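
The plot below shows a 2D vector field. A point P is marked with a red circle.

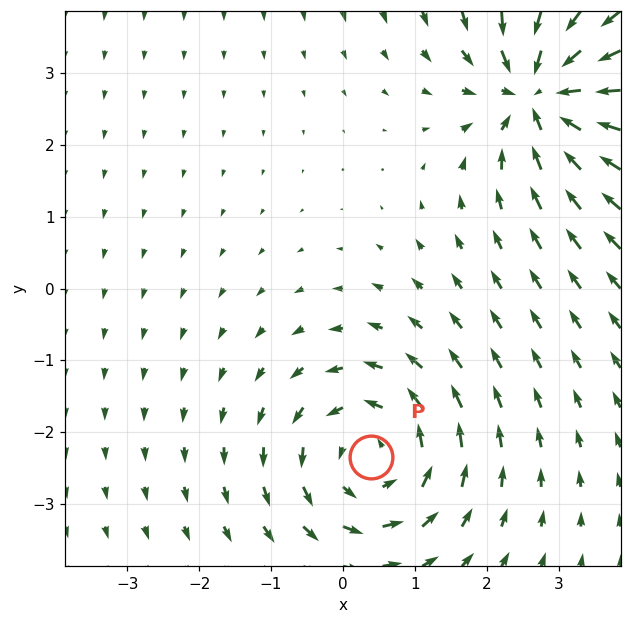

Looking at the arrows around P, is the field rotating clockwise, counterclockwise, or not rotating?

Near P at (0.4, -2.3) the arrows circulate counterclockwise. The curl (z-component) there is about +3; positive curl means counterclockwise rotation.

counterclockwise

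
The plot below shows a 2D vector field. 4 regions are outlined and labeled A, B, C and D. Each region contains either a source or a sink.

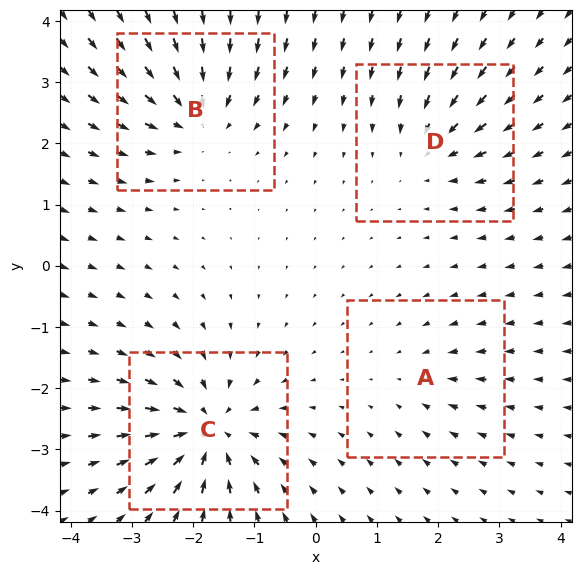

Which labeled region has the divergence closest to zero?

A

Divergence at each region's feature centre — A: about -3, B: about -6, C: about -8, D: about -4. Region A is closest to zero.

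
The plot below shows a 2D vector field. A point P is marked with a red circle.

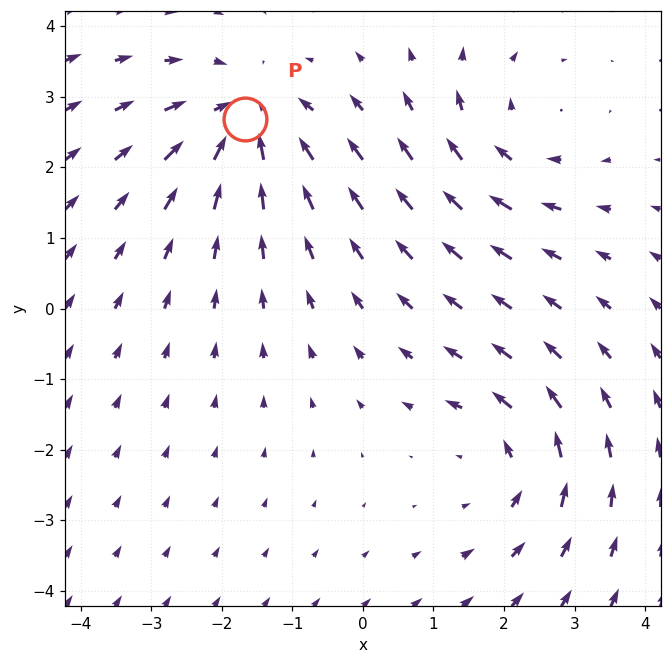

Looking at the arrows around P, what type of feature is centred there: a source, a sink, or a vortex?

At P (-1.7, 2.7) the arrows converge inward. Divergence about -5, curl ≈0 — negative divergence with near-zero curl is a sink.

sink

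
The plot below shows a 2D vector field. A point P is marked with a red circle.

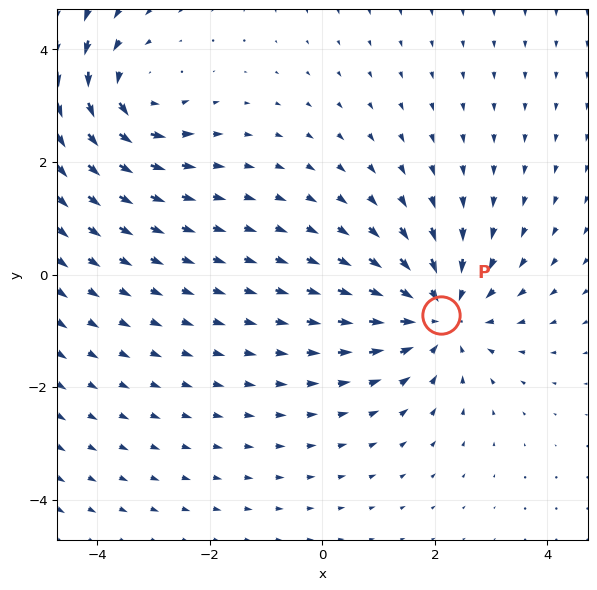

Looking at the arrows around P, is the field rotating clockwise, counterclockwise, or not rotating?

Near P at (2.1, -0.7) the arrows show no circulation. The curl there is ≈0.

not rotating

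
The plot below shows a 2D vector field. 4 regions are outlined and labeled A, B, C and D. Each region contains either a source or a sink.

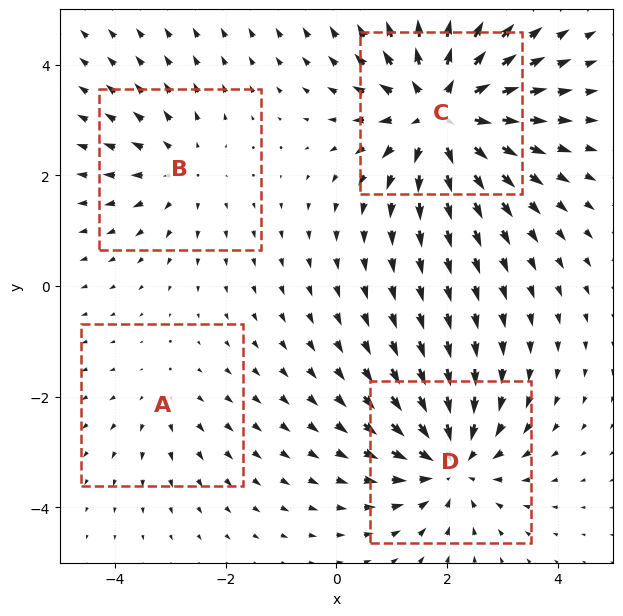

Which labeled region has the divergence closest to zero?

A

Divergence at each region's feature centre — A: about +2, B: about +3, C: about +7, D: about -5. Region A is closest to zero.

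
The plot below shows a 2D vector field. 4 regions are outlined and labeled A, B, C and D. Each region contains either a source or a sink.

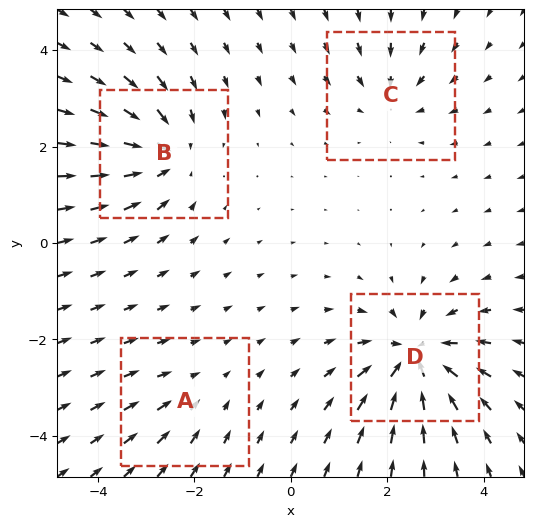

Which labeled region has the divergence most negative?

Divergence at each region's feature centre — A: about -2, B: about -6, C: about -4, D: about -7. Region D is most negative.

D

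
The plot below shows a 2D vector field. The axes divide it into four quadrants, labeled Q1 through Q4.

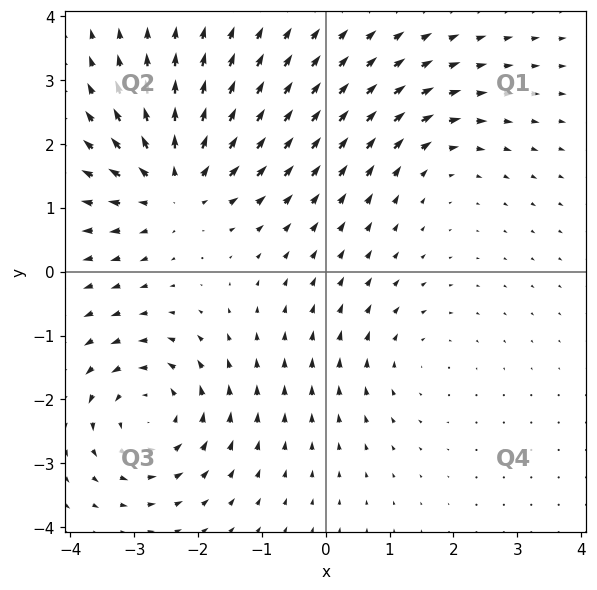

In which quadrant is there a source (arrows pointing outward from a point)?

The source sits at approximately (-2.4, 1.4), which lies in quadrant Q2. The divergence there is about +5, positive as expected for a source.

Q2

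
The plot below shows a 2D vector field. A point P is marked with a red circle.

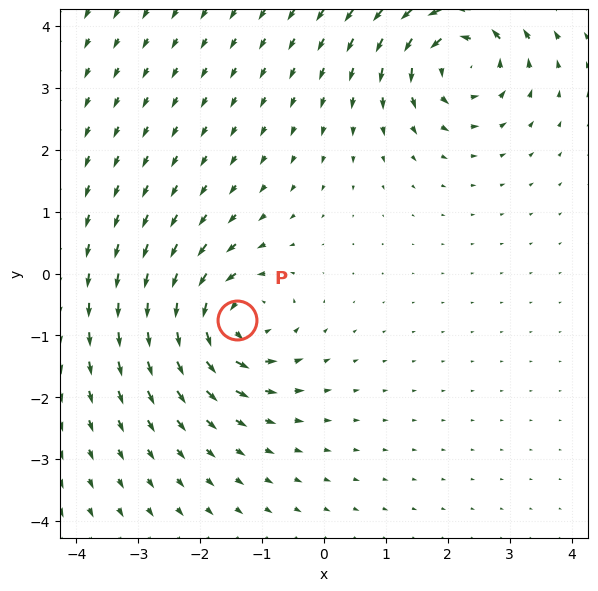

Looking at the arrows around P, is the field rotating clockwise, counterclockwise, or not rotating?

counterclockwise

Near P at (-1.4, -0.7) the arrows circulate counterclockwise. The curl (z-component) there is about +6; positive curl means counterclockwise rotation.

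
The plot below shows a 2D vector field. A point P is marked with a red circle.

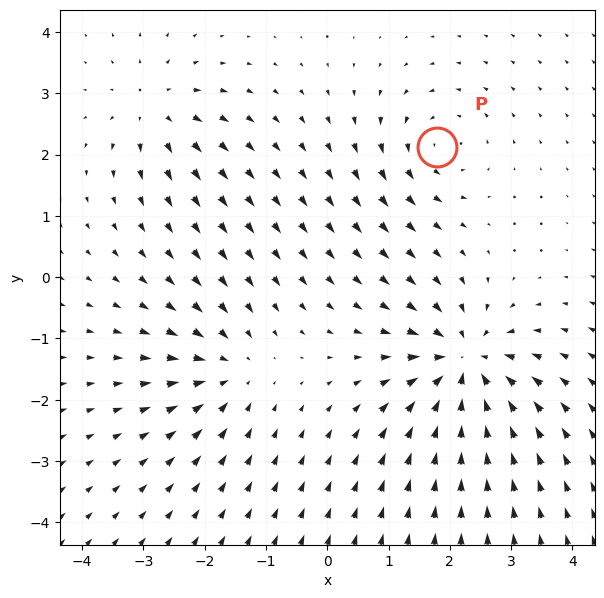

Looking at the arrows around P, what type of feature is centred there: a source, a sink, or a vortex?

vortex

At P (1.8, 2.1) the arrows circulate counterclockwise. Divergence ≈0, curl about +3 — near-zero divergence with nonzero curl is a vortex.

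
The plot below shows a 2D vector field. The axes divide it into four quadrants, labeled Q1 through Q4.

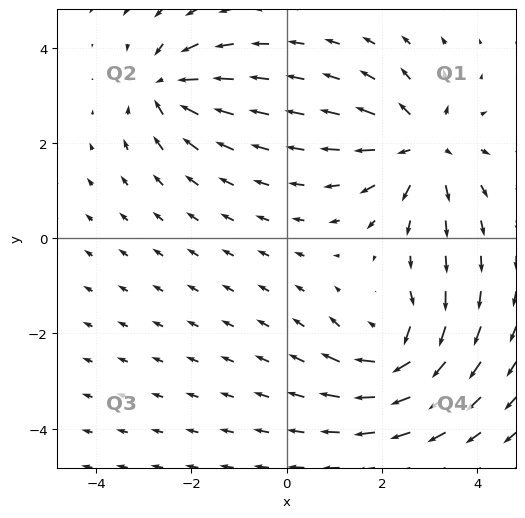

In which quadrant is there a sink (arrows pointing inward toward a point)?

Q2

The sink sits at approximately (-2.5, 3.2), which lies in quadrant Q2. The divergence there is about -5, negative as expected for a sink.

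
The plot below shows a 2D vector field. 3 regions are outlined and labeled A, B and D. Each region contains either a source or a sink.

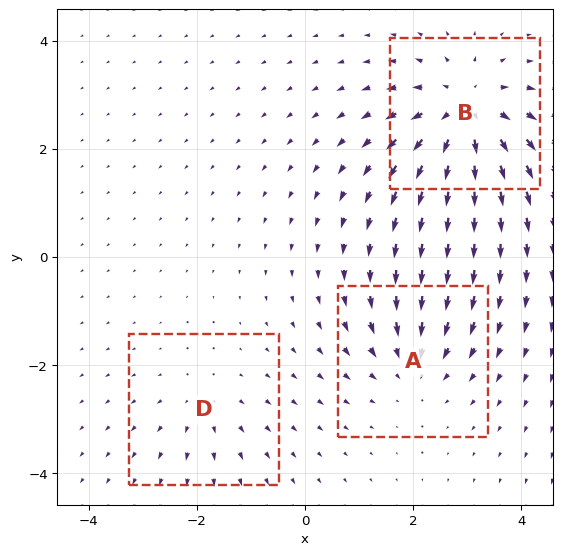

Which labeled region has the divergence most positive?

B

Divergence at each region's feature centre — A: about -3, B: about +6, D: about +2. Region B is most positive.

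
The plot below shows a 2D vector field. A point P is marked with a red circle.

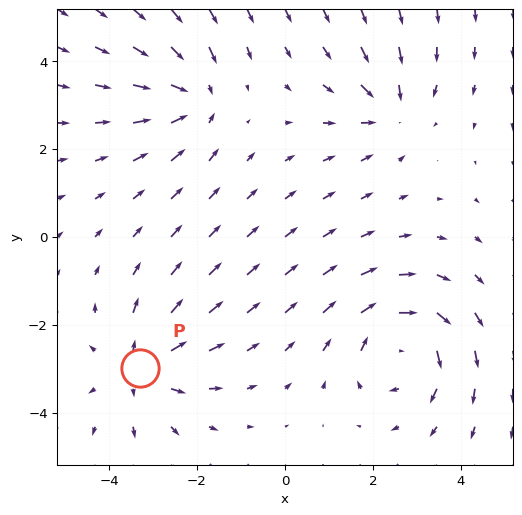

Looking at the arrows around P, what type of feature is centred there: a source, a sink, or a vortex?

At P (-3.3, -3.0) the arrows spread outward. Divergence about +4, curl ≈0 — positive divergence with near-zero curl is a source.

source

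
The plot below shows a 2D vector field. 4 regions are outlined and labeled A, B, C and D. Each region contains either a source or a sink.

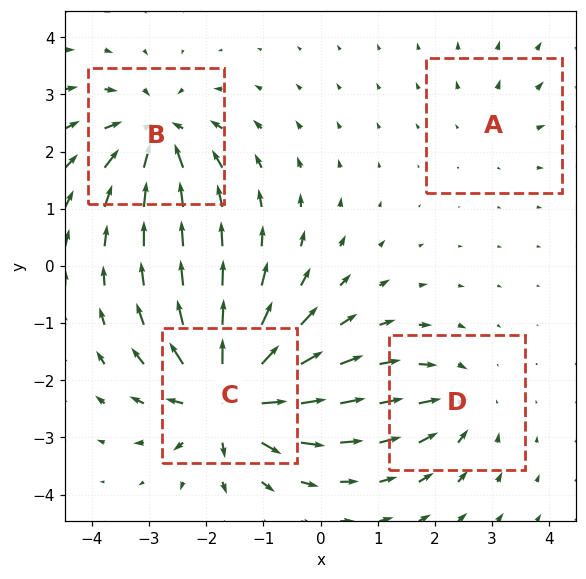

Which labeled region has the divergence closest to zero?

Divergence at each region's feature centre — A: about +2, B: about -7, C: about +9, D: about -4. Region A is closest to zero.

A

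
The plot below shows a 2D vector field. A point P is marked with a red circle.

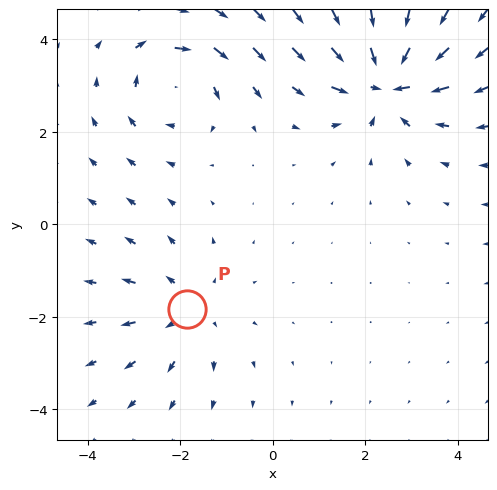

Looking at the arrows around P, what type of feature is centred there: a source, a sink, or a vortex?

At P (-1.8, -1.8) the arrows spread outward. Divergence about +2, curl ≈0 — positive divergence with near-zero curl is a source.

source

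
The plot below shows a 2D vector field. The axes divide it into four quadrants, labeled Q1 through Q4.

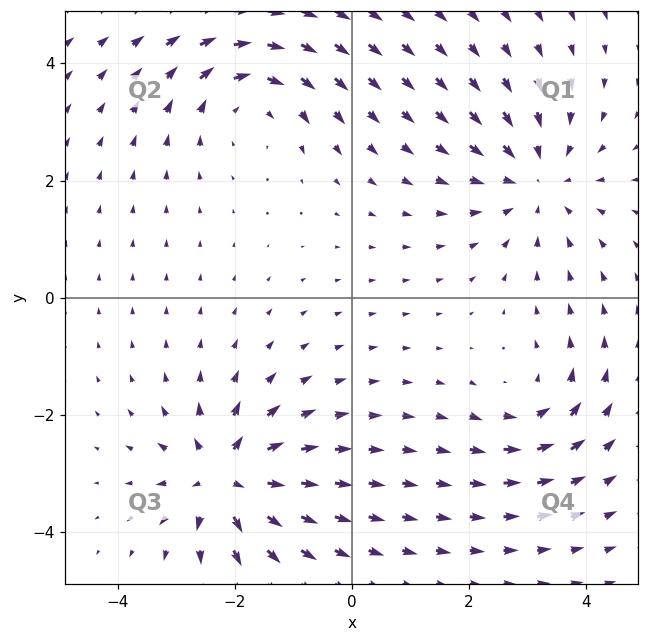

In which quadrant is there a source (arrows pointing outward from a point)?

The source sits at approximately (-2.2, -3.1), which lies in quadrant Q3. The divergence there is about +7, positive as expected for a source.

Q3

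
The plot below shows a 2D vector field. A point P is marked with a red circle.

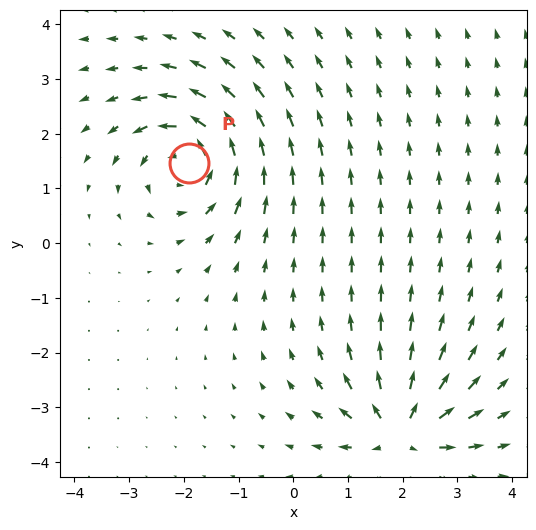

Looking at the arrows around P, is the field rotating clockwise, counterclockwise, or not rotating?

counterclockwise

Near P at (-1.9, 1.5) the arrows circulate counterclockwise. The curl (z-component) there is about +6; positive curl means counterclockwise rotation.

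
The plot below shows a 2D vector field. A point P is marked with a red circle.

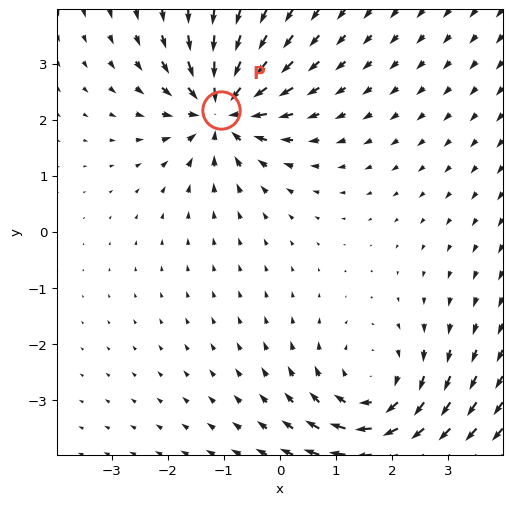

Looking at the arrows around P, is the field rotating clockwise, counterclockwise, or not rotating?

not rotating

Near P at (-1.0, 2.2) the arrows show no circulation. The curl there is ≈0.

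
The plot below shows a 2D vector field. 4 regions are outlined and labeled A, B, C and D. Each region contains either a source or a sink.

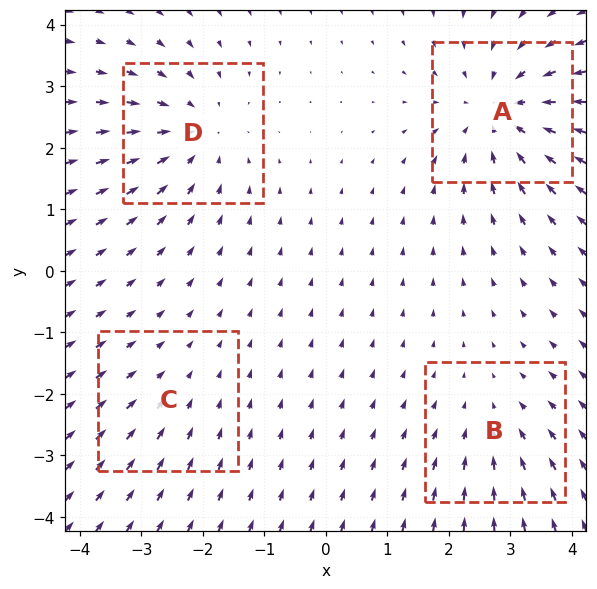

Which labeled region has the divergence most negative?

Divergence at each region's feature centre — A: about -5, B: about -3, C: about -2, D: about -4. Region A is most negative.

A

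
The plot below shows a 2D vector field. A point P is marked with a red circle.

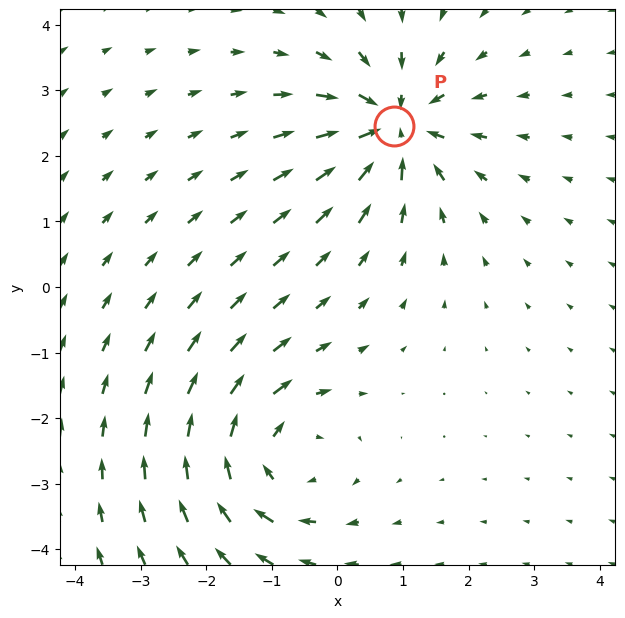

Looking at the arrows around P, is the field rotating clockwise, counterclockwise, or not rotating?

Near P at (0.9, 2.5) the arrows show no circulation. The curl there is ≈0.

not rotating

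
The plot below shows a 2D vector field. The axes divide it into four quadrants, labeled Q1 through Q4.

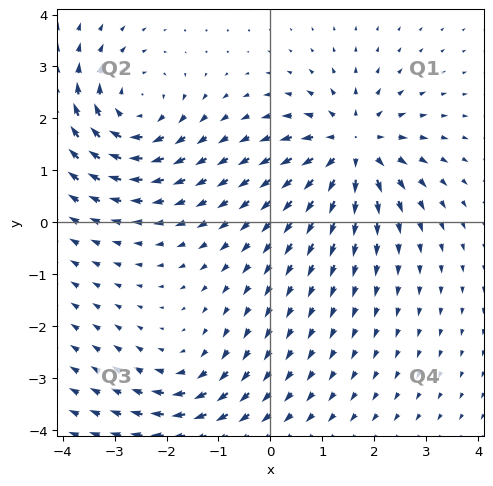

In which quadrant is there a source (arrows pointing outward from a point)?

The source sits at approximately (1.6, 1.4), which lies in quadrant Q1. The divergence there is about +5, positive as expected for a source.

Q1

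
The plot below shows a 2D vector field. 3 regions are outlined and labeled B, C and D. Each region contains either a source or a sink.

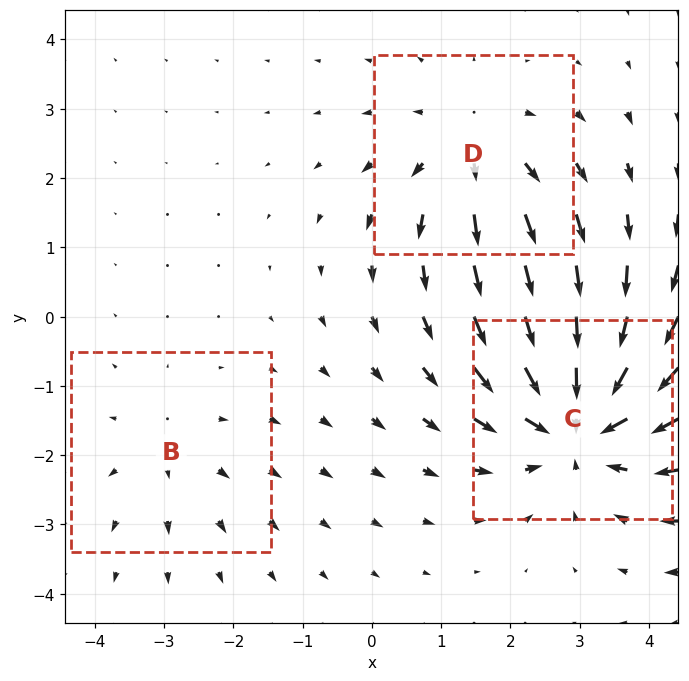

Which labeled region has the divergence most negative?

Divergence at each region's feature centre — B: about +2, C: about -5, D: about +3. Region C is most negative.

C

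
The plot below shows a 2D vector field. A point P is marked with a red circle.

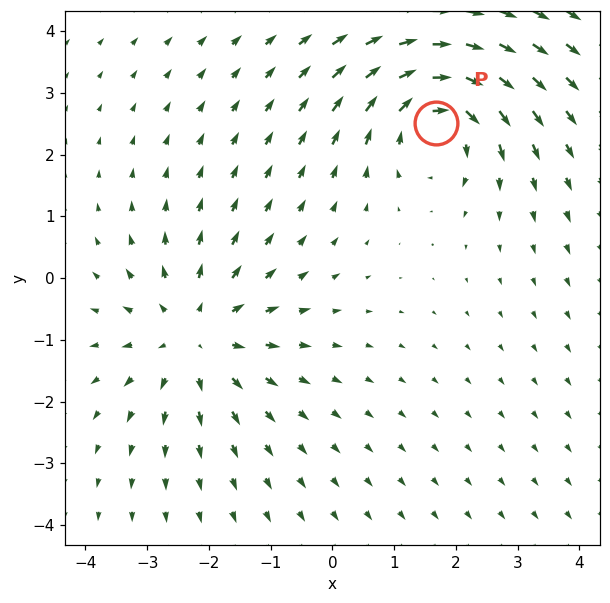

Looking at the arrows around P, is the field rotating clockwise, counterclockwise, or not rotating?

clockwise

Near P at (1.7, 2.5) the arrows circulate clockwise. The curl (z-component) there is about -5; negative curl means clockwise rotation.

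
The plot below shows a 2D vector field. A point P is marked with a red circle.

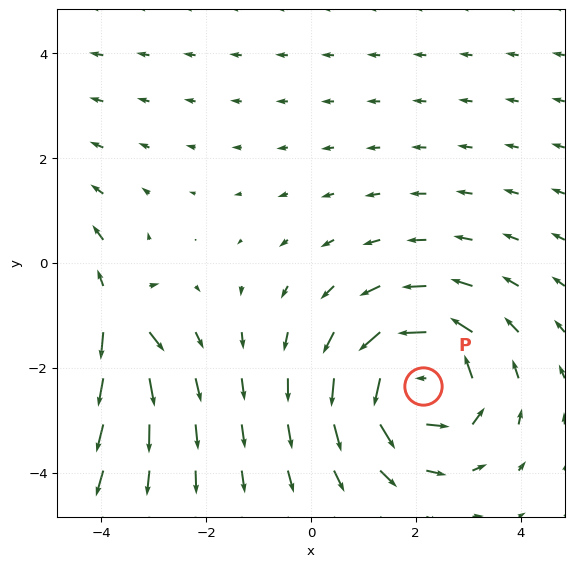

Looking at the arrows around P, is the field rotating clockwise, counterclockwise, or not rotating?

counterclockwise

Near P at (2.1, -2.4) the arrows circulate counterclockwise. The curl (z-component) there is about +3; positive curl means counterclockwise rotation.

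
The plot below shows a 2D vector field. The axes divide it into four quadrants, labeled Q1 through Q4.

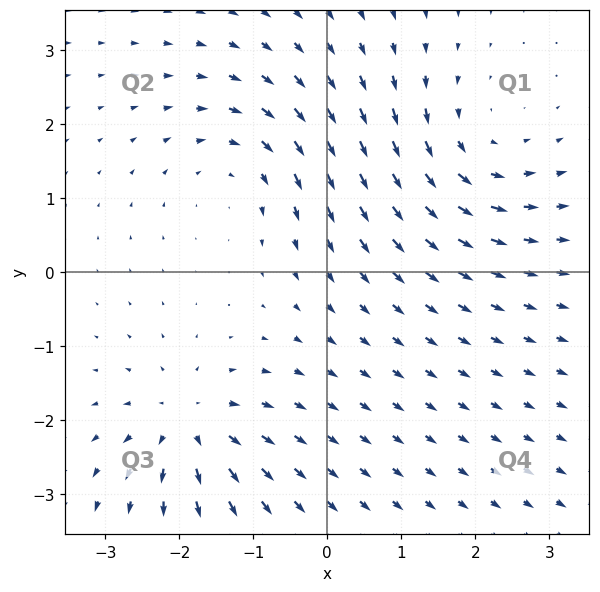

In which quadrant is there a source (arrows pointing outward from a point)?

The source sits at approximately (-1.9, -2.1), which lies in quadrant Q3. The divergence there is about +5, positive as expected for a source.

Q3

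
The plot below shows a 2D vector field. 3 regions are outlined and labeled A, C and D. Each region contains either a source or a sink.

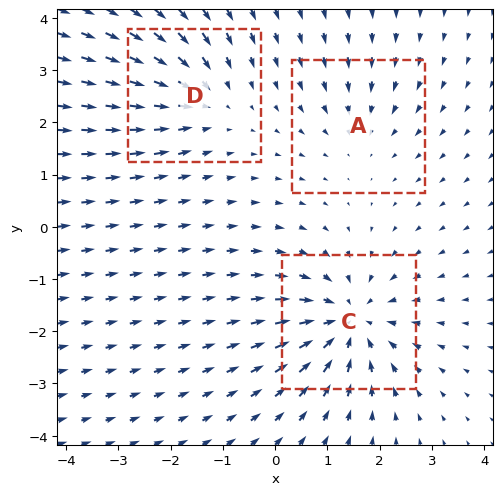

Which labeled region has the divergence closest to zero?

Divergence at each region's feature centre — A: about -2, C: about -5, D: about -3. Region A is closest to zero.

A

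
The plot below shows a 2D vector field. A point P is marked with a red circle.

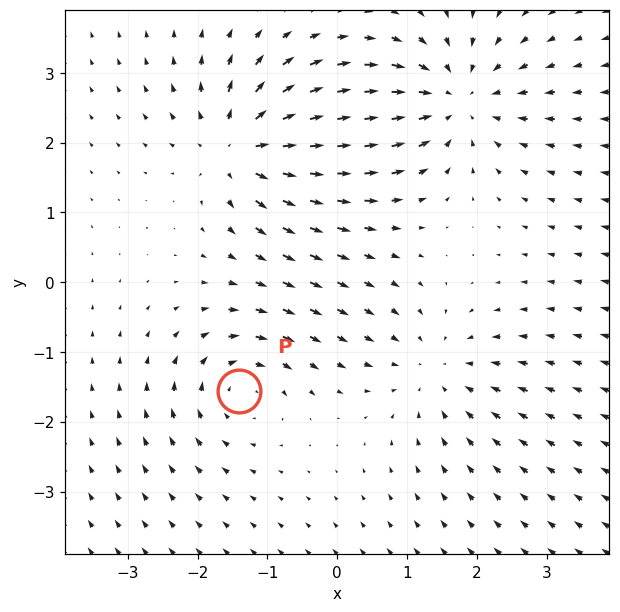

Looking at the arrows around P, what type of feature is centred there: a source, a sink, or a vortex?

At P (-1.4, -1.6) the arrows circulate clockwise. Divergence ≈0, curl about -4 — near-zero divergence with nonzero curl is a vortex.

vortex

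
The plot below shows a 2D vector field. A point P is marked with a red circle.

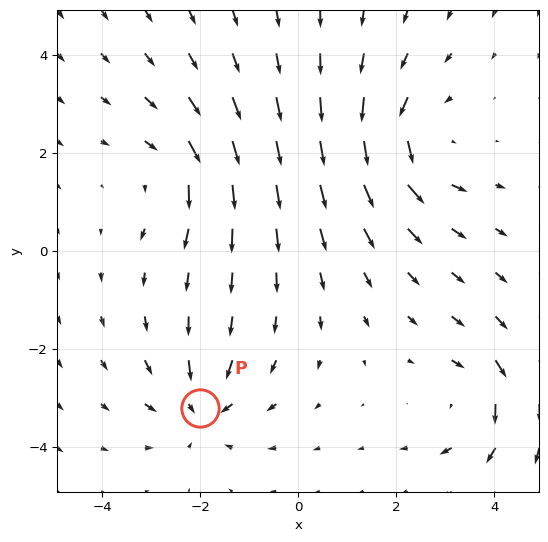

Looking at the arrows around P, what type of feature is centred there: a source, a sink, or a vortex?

sink

At P (-2.0, -3.2) the arrows converge inward. Divergence about -4, curl ≈0 — negative divergence with near-zero curl is a sink.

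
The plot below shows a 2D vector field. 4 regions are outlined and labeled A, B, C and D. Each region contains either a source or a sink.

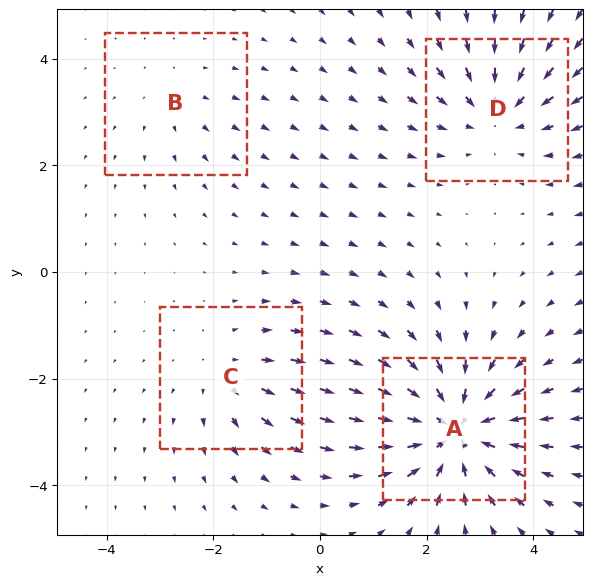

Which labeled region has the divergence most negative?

Divergence at each region's feature centre — A: about -6, B: about +2, C: about +3, D: about -4. Region A is most negative.

A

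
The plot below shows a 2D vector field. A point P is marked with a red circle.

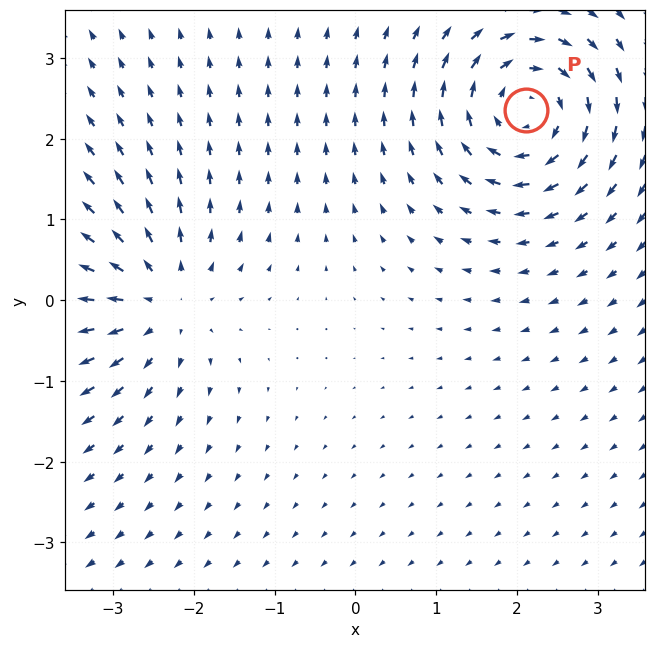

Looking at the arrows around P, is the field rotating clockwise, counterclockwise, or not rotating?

Near P at (2.1, 2.4) the arrows circulate clockwise. The curl (z-component) there is about -5; negative curl means clockwise rotation.

clockwise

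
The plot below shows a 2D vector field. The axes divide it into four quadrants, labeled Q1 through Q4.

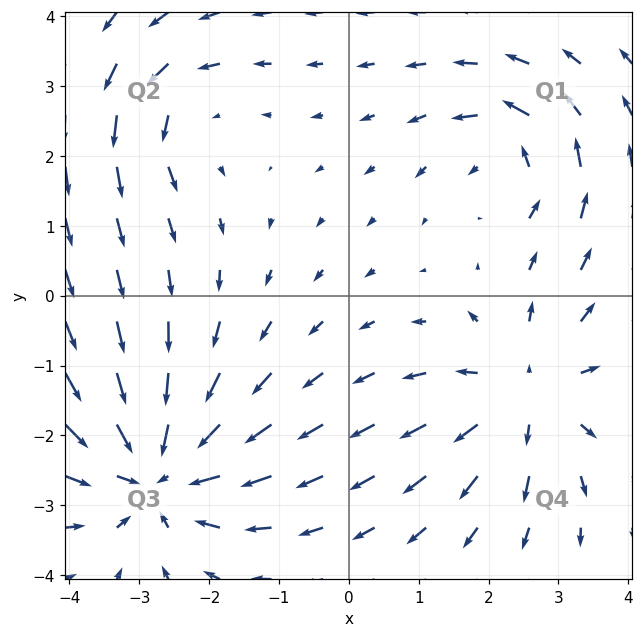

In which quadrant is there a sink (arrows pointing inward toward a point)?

The sink sits at approximately (-2.7, -2.5), which lies in quadrant Q3. The divergence there is about -5, negative as expected for a sink.

Q3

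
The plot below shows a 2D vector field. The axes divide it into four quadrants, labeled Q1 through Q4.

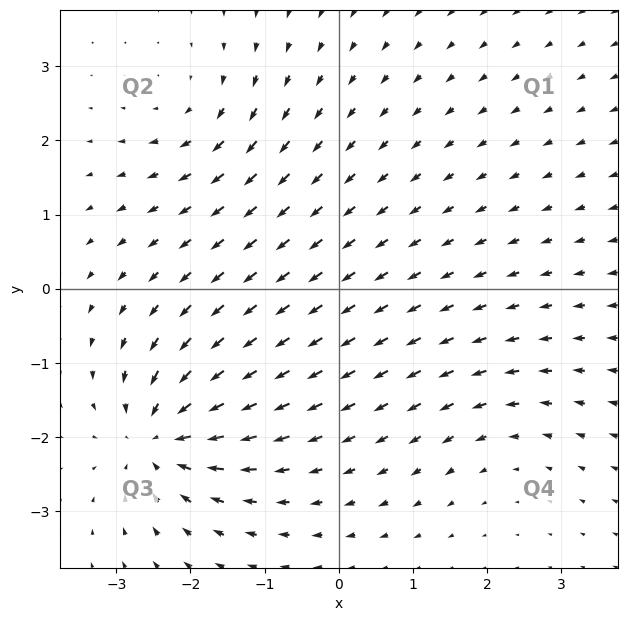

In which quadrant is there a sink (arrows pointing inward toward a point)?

Q3

The sink sits at approximately (-2.4, -2.0), which lies in quadrant Q3. The divergence there is about -7, negative as expected for a sink.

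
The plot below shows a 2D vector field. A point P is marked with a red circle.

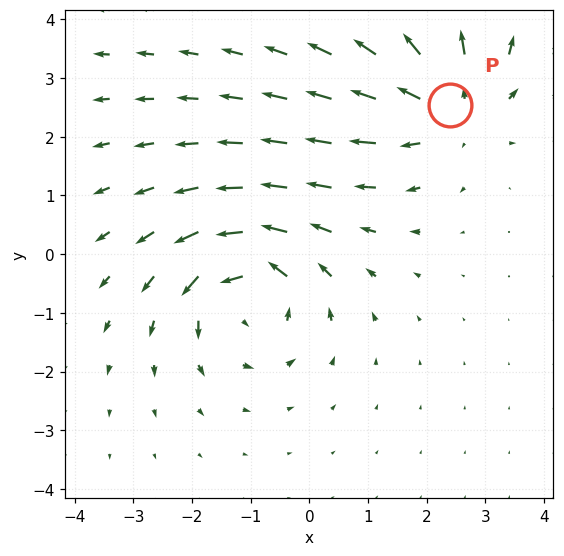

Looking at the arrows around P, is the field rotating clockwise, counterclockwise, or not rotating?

Near P at (2.4, 2.5) the arrows show no circulation. The curl there is ≈0.

not rotating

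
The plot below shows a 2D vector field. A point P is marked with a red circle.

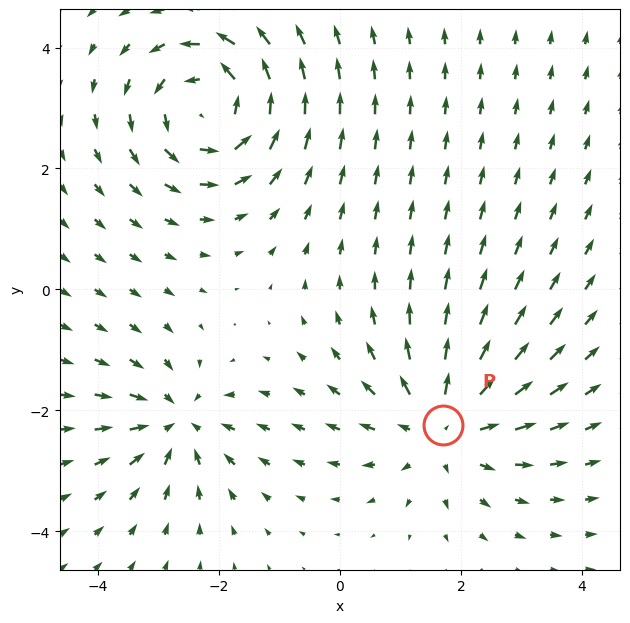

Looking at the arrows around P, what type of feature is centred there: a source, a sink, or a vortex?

source

At P (1.7, -2.2) the arrows spread outward. Divergence about +4, curl ≈0 — positive divergence with near-zero curl is a source.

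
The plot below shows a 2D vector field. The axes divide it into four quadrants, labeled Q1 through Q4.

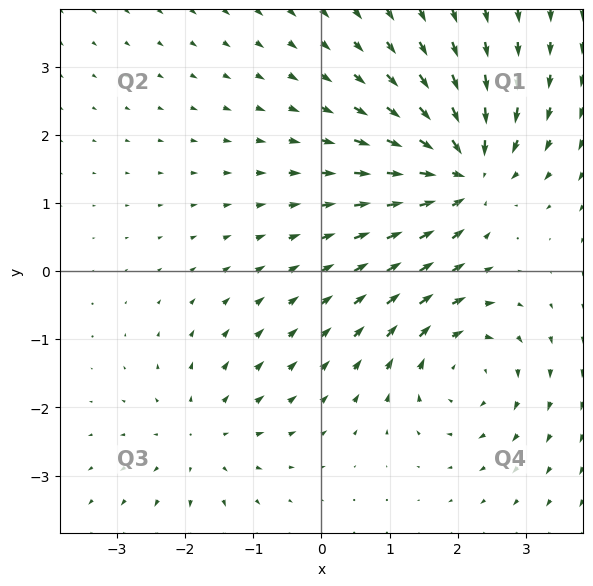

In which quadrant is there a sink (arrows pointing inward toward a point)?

Q1

The sink sits at approximately (2.1, 1.5), which lies in quadrant Q1. The divergence there is about -6, negative as expected for a sink.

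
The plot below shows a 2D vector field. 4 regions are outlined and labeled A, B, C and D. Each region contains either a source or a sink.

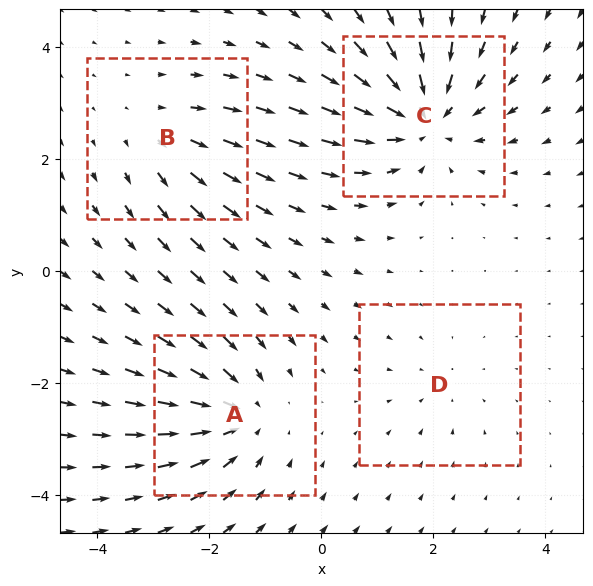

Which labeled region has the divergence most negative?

Divergence at each region's feature centre — A: about -5, B: about +3, C: about -7, D: about -2. Region C is most negative.

C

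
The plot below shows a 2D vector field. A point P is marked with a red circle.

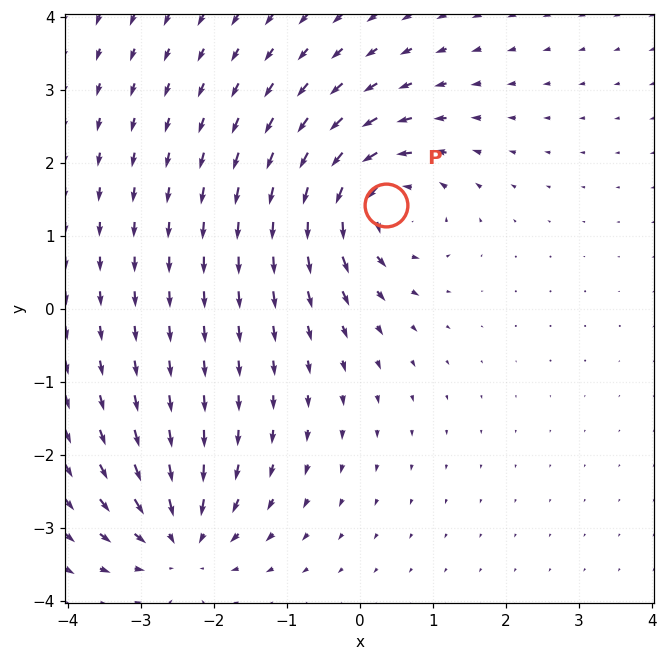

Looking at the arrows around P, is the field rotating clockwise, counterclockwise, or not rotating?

Near P at (0.4, 1.4) the arrows circulate counterclockwise. The curl (z-component) there is about +5; positive curl means counterclockwise rotation.

counterclockwise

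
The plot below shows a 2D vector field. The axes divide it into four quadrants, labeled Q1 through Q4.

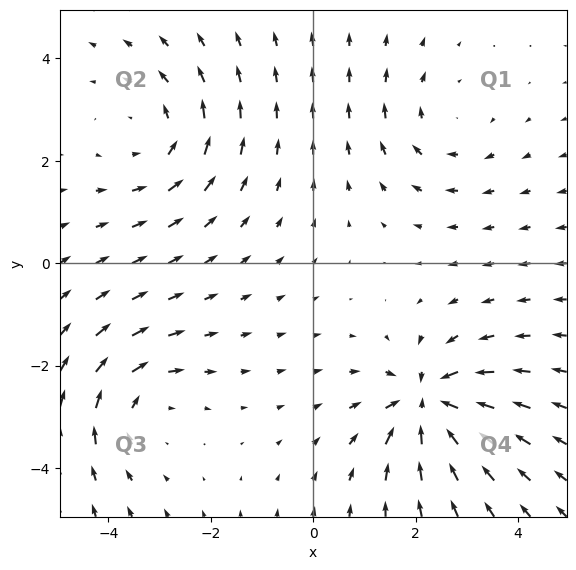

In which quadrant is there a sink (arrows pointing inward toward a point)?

Q4

The sink sits at approximately (2.2, -2.7), which lies in quadrant Q4. The divergence there is about -6, negative as expected for a sink.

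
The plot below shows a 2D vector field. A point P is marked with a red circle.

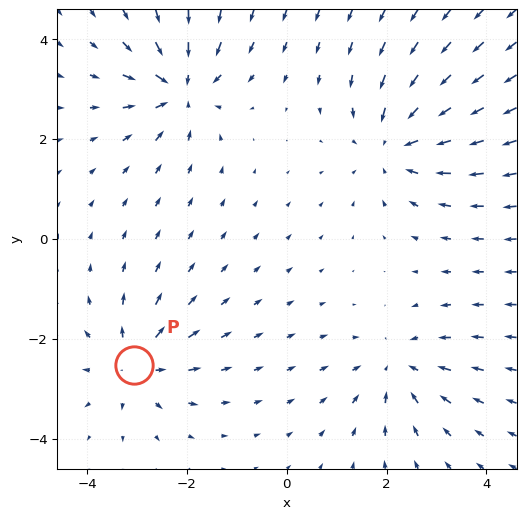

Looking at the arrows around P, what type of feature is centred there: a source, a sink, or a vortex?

At P (-3.1, -2.5) the arrows spread outward. Divergence about +5, curl ≈0 — positive divergence with near-zero curl is a source.

source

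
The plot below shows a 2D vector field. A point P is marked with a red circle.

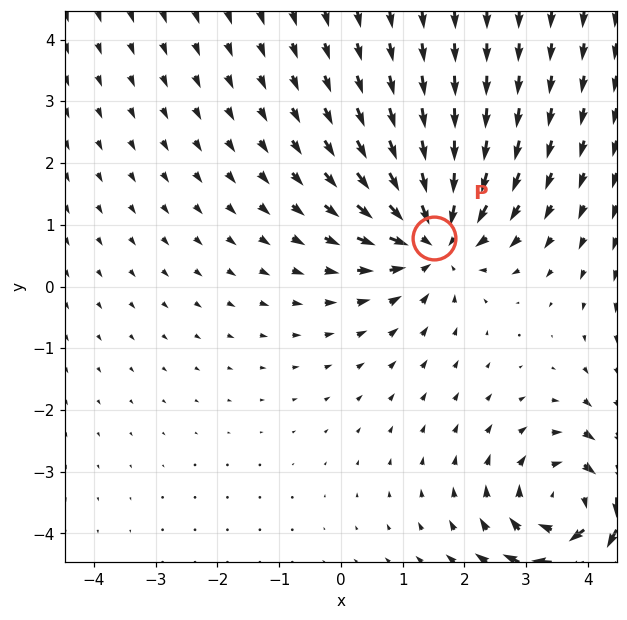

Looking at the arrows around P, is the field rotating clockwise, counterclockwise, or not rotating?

Near P at (1.5, 0.8) the arrows show no circulation. The curl there is ≈0.

not rotating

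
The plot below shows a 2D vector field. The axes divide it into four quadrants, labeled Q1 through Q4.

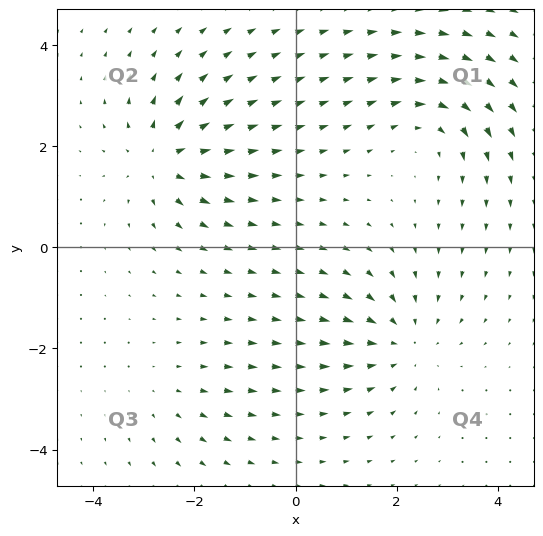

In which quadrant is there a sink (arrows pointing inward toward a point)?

Q4

The sink sits at approximately (2.1, -1.9), which lies in quadrant Q4. The divergence there is about -4, negative as expected for a sink.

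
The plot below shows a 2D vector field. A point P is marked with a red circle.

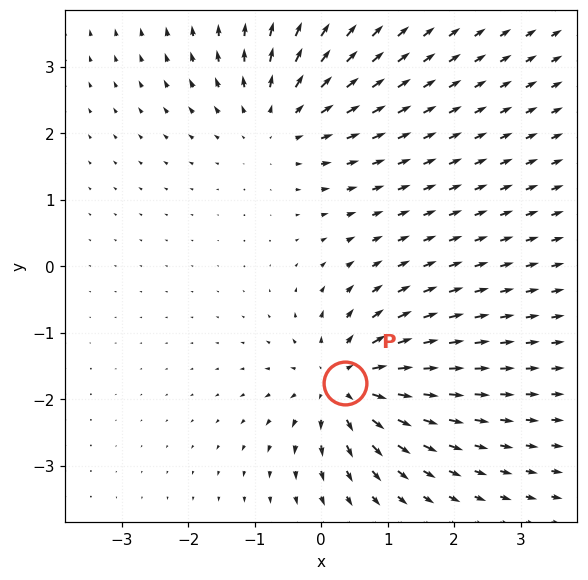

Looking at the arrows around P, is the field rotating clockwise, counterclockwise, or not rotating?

not rotating

Near P at (0.4, -1.8) the arrows show no circulation. The curl there is ≈0.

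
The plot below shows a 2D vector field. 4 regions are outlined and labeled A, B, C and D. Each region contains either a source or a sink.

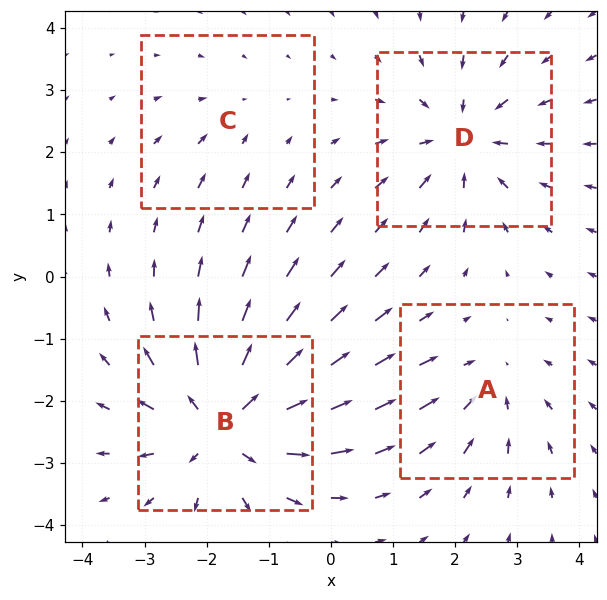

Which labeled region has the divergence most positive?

Divergence at each region's feature centre — A: about -3, B: about +7, C: about -2, D: about -5. Region B is most positive.

B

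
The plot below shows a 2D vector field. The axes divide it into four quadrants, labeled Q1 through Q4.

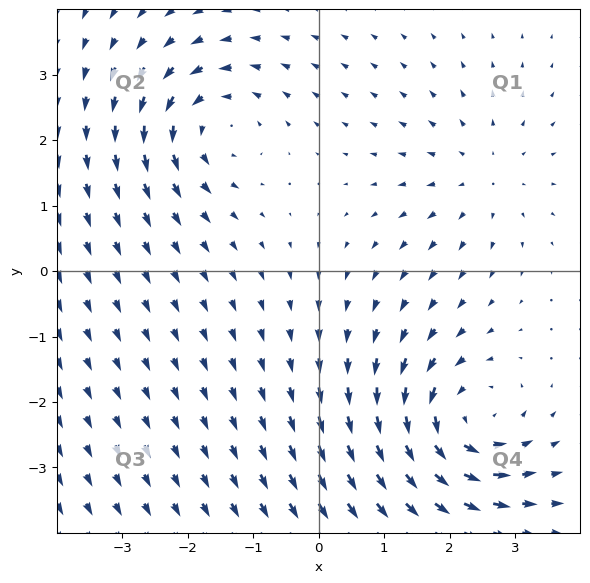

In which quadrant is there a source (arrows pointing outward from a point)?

The source sits at approximately (2.5, 1.5), which lies in quadrant Q1. The divergence there is about +3, positive as expected for a source.

Q1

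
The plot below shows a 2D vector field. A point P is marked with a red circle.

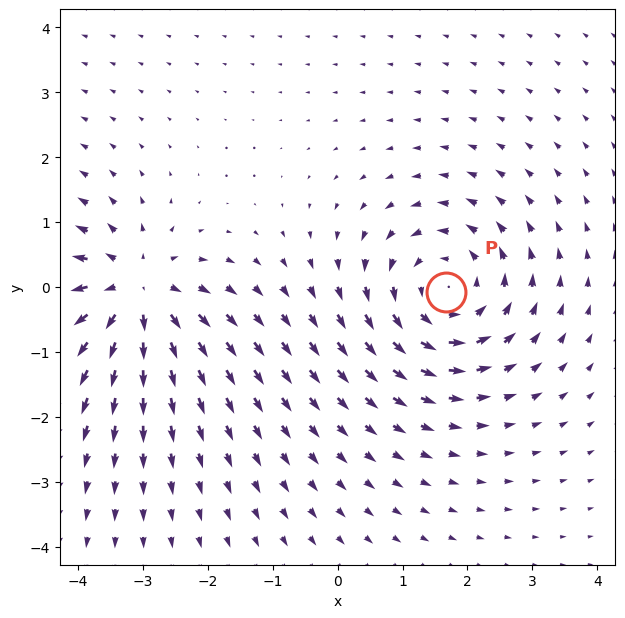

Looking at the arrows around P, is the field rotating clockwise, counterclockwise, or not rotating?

counterclockwise

Near P at (1.7, -0.1) the arrows circulate counterclockwise. The curl (z-component) there is about +4; positive curl means counterclockwise rotation.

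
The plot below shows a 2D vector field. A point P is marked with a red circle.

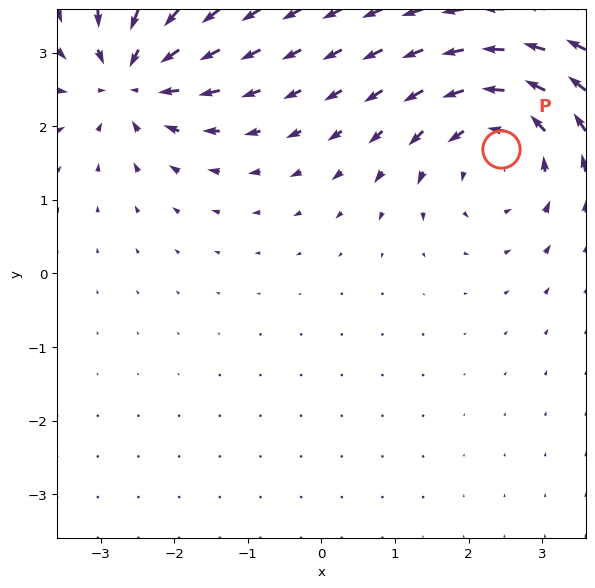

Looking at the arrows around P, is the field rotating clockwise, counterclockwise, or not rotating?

Near P at (2.4, 1.7) the arrows circulate counterclockwise. The curl (z-component) there is about +5; positive curl means counterclockwise rotation.

counterclockwise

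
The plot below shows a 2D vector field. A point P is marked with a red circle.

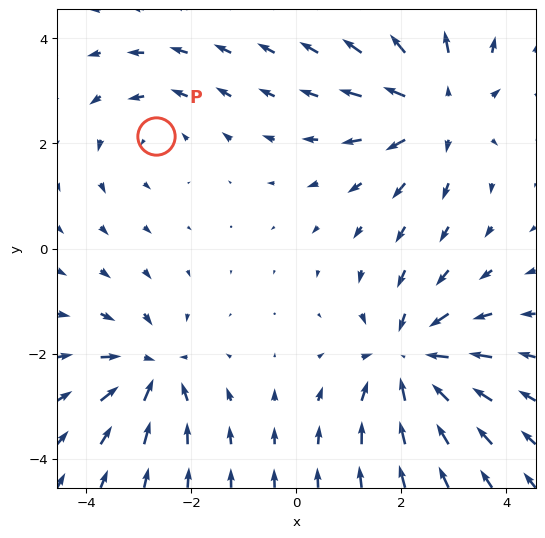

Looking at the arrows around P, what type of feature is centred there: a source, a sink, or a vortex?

At P (-2.7, 2.1) the arrows circulate counterclockwise. Divergence ≈0, curl about +2 — near-zero divergence with nonzero curl is a vortex.

vortex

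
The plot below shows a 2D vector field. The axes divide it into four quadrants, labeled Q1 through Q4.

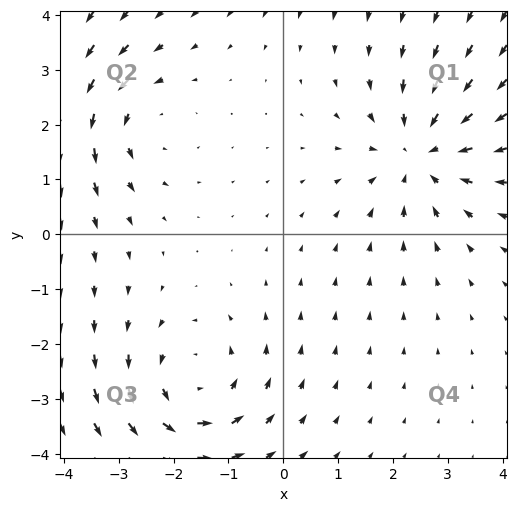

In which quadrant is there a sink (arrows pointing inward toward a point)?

Q1

The sink sits at approximately (2.5, 1.5), which lies in quadrant Q1. The divergence there is about -4, negative as expected for a sink.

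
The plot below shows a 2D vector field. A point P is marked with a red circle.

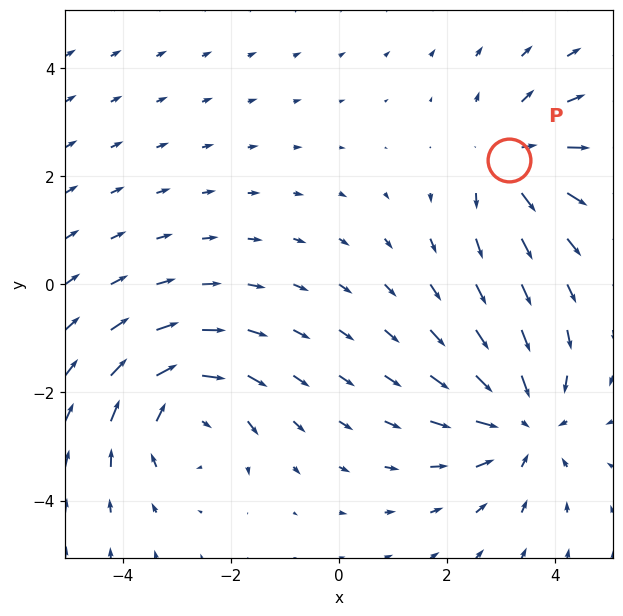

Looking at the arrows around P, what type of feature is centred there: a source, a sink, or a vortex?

source

At P (3.2, 2.3) the arrows spread outward. Divergence about +3, curl ≈0 — positive divergence with near-zero curl is a source.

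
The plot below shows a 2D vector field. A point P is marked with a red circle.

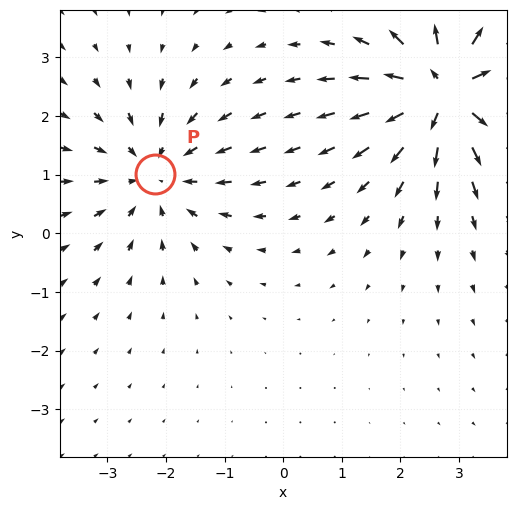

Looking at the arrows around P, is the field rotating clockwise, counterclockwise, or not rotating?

not rotating

Near P at (-2.2, 1.0) the arrows show no circulation. The curl there is ≈0.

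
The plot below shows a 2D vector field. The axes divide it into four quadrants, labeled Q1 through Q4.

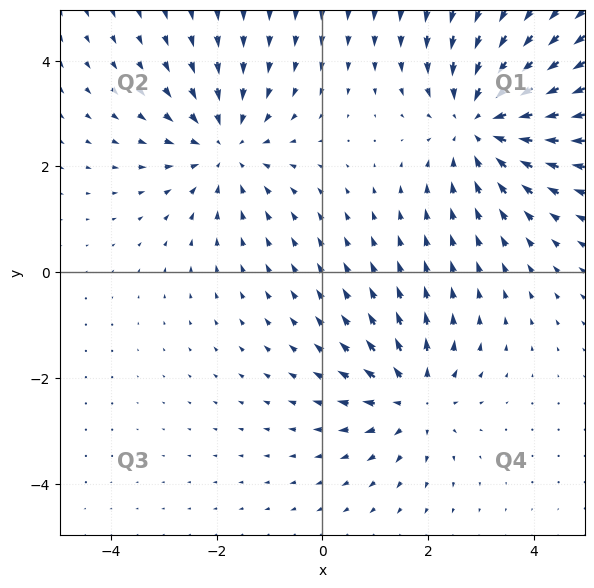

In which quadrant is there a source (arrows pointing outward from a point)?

Q4

The source sits at approximately (1.7, -2.4), which lies in quadrant Q4. The divergence there is about +3, positive as expected for a source.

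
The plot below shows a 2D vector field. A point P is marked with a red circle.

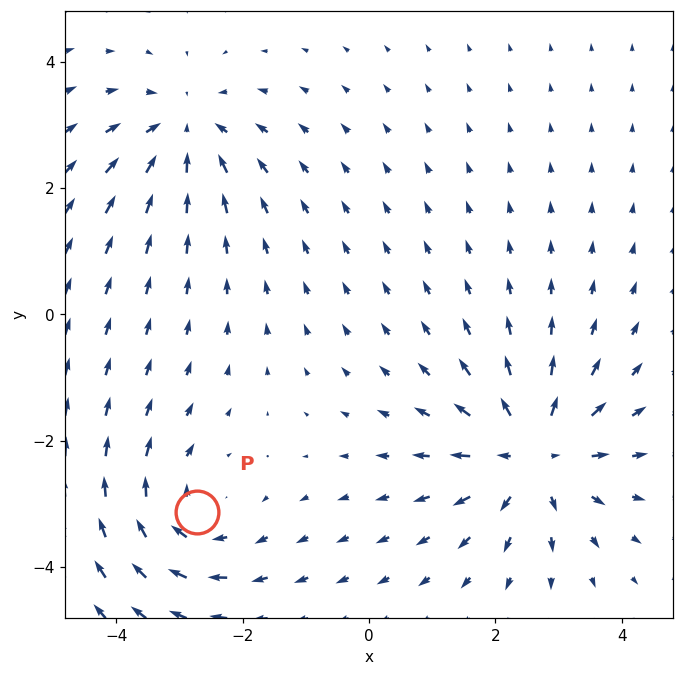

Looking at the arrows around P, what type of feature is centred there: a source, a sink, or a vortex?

vortex

At P (-2.7, -3.1) the arrows circulate clockwise. Divergence ≈0, curl about -3 — near-zero divergence with nonzero curl is a vortex.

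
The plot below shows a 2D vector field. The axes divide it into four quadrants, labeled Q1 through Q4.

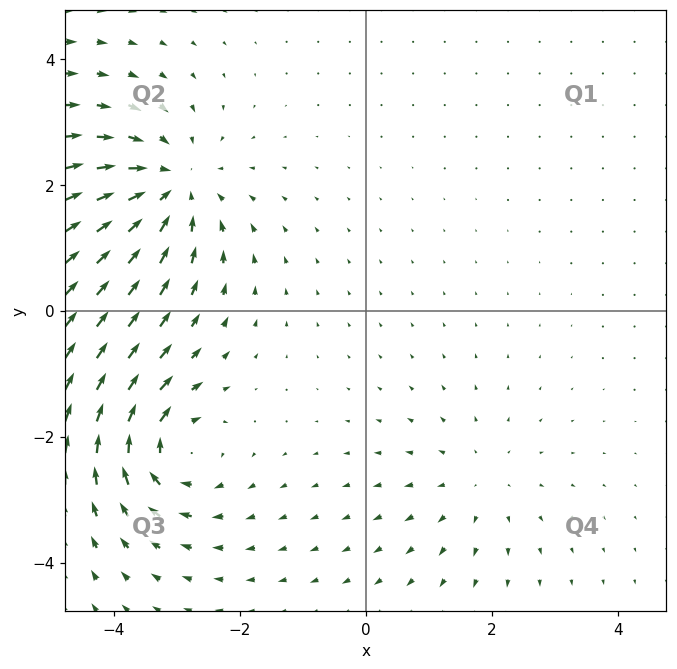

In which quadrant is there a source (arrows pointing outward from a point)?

The source sits at approximately (1.8, -2.7), which lies in quadrant Q4. The divergence there is about +2, positive as expected for a source.

Q4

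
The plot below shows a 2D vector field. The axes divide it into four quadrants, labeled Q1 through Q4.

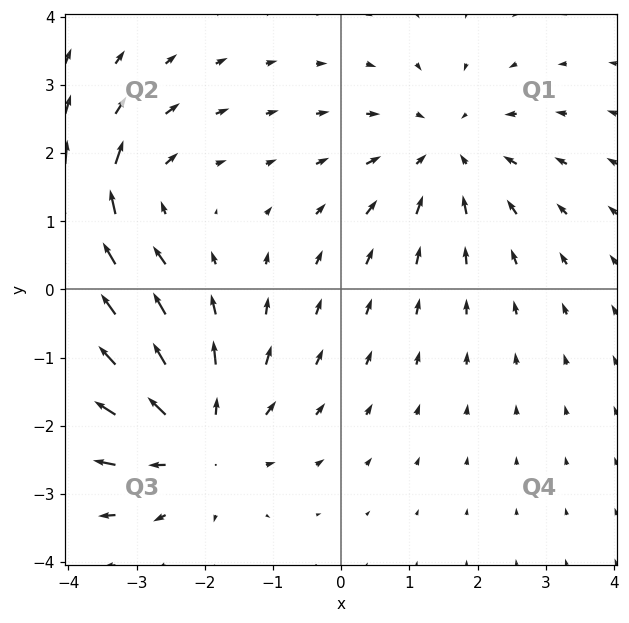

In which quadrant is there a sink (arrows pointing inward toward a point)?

The sink sits at approximately (1.5, 2.0), which lies in quadrant Q1. The divergence there is about -3, negative as expected for a sink.

Q1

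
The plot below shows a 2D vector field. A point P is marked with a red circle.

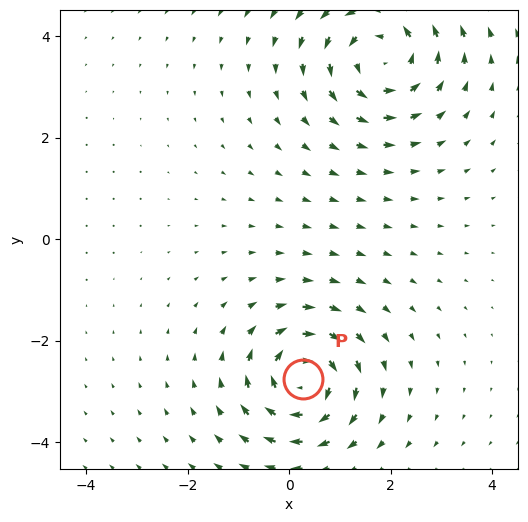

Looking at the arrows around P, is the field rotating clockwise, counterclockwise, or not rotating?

Near P at (0.3, -2.8) the arrows circulate clockwise. The curl (z-component) there is about -5; negative curl means clockwise rotation.

clockwise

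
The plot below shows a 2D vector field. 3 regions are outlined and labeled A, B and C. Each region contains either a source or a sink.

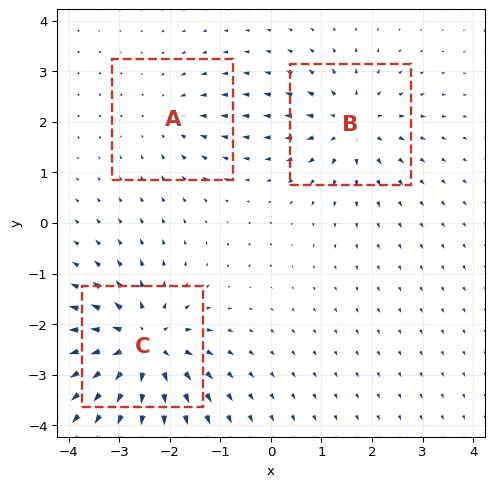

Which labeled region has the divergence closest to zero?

Divergence at each region's feature centre — A: about -2, B: about +4, C: about +6. Region A is closest to zero.

A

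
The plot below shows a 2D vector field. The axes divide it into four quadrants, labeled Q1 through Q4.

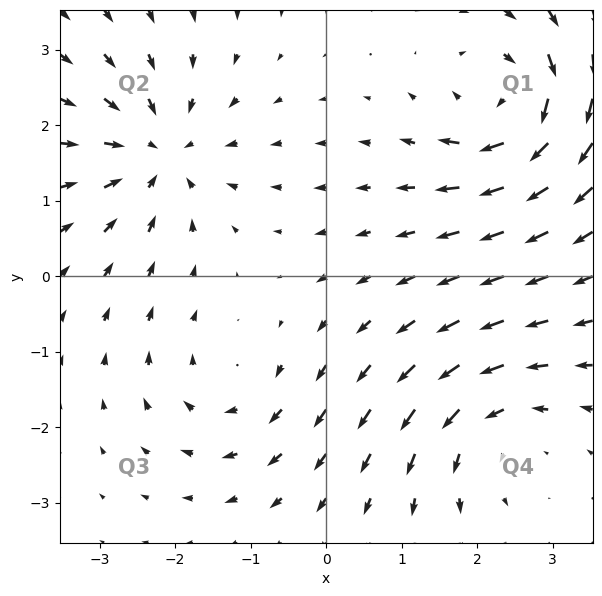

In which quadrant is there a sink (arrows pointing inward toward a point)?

The sink sits at approximately (-2.2, 1.6), which lies in quadrant Q2. The divergence there is about -5, negative as expected for a sink.

Q2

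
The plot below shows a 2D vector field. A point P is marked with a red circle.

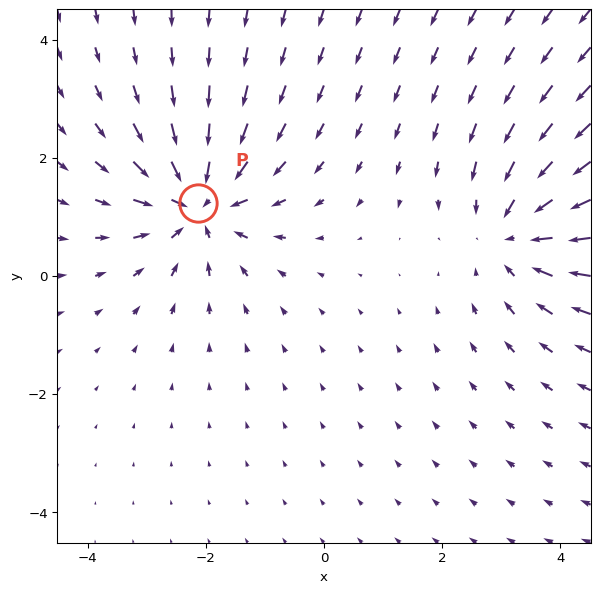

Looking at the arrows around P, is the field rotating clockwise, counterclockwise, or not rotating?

not rotating

Near P at (-2.1, 1.2) the arrows show no circulation. The curl there is ≈0.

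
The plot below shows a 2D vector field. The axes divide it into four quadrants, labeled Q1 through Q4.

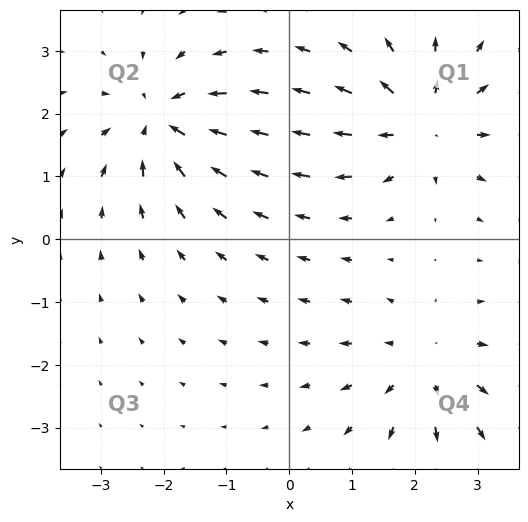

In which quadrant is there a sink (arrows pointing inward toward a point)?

The sink sits at approximately (-2.0, 1.9), which lies in quadrant Q2. The divergence there is about -6, negative as expected for a sink.

Q2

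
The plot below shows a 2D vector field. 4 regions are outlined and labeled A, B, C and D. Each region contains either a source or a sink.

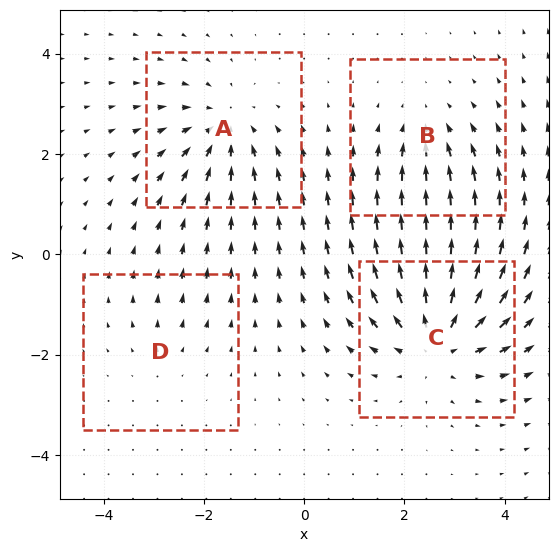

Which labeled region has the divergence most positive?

C

Divergence at each region's feature centre — A: about -5, B: about -3, C: about +6, D: about +2. Region C is most positive.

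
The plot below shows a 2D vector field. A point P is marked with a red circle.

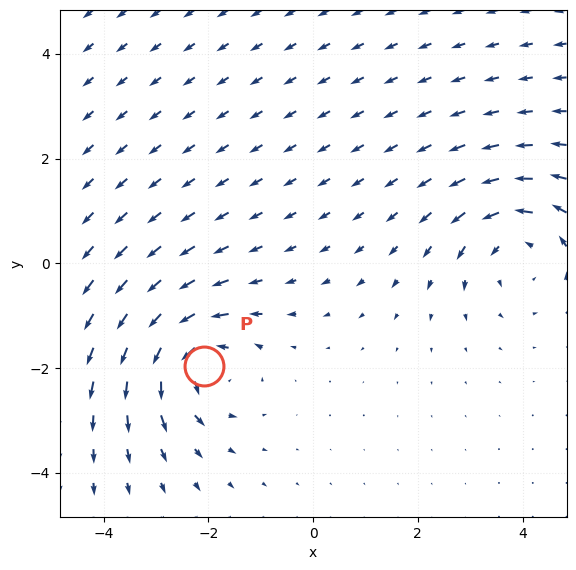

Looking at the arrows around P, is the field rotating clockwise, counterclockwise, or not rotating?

counterclockwise

Near P at (-2.1, -2.0) the arrows circulate counterclockwise. The curl (z-component) there is about +5; positive curl means counterclockwise rotation.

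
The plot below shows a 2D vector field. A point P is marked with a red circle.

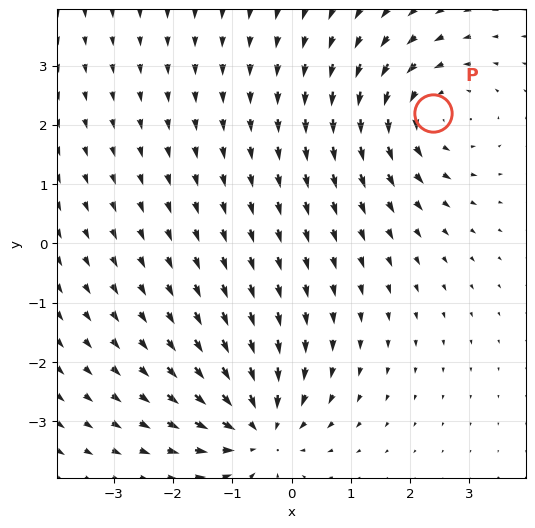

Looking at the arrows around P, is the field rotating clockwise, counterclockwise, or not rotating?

Near P at (2.4, 2.2) the arrows circulate counterclockwise. The curl (z-component) there is about +3; positive curl means counterclockwise rotation.

counterclockwise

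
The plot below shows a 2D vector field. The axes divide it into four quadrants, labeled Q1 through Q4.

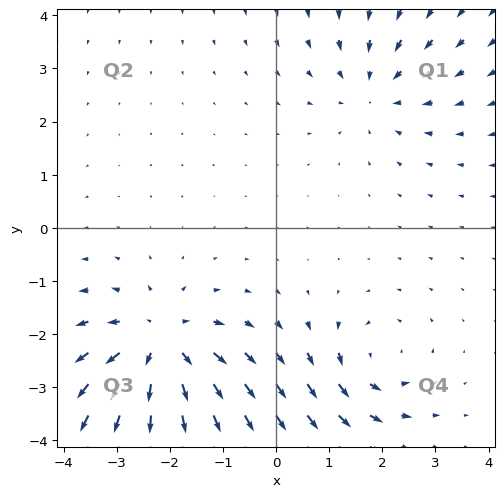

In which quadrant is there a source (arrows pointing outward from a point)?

The source sits at approximately (-2.2, -2.2), which lies in quadrant Q3. The divergence there is about +5, positive as expected for a source.

Q3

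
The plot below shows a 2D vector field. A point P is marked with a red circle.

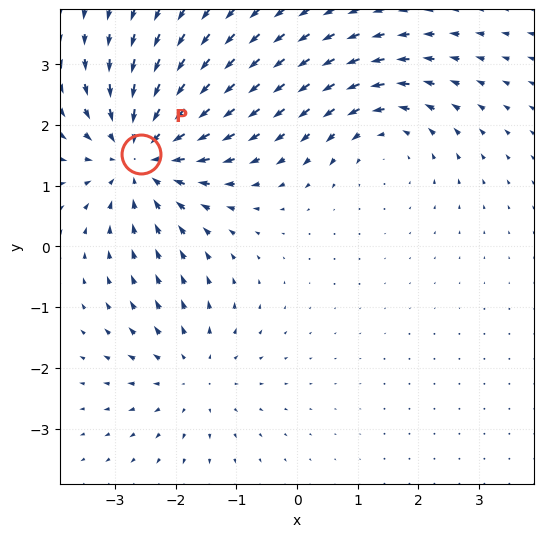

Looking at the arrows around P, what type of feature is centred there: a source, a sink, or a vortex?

At P (-2.6, 1.5) the arrows converge inward. Divergence about -4, curl ≈0 — negative divergence with near-zero curl is a sink.

sink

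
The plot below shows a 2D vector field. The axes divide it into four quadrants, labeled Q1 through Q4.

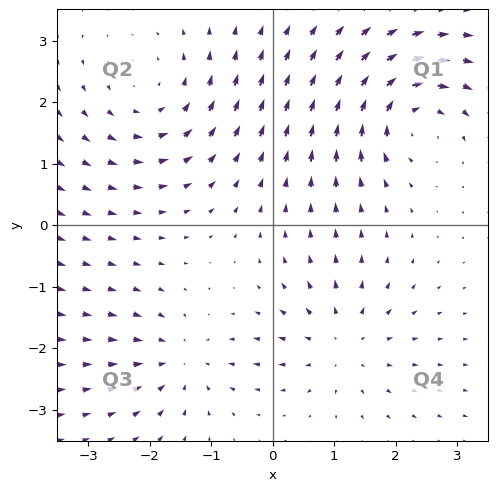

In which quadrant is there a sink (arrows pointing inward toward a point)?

Q3

The sink sits at approximately (-1.5, -2.2), which lies in quadrant Q3. The divergence there is about -4, negative as expected for a sink.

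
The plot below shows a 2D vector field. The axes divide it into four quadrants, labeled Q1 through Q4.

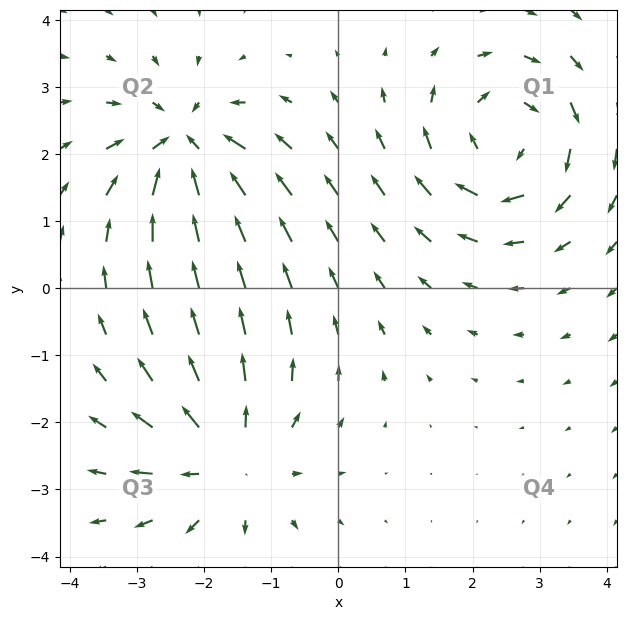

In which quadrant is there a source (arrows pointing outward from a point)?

Q3

The source sits at approximately (-1.6, -2.6), which lies in quadrant Q3. The divergence there is about +4, positive as expected for a source.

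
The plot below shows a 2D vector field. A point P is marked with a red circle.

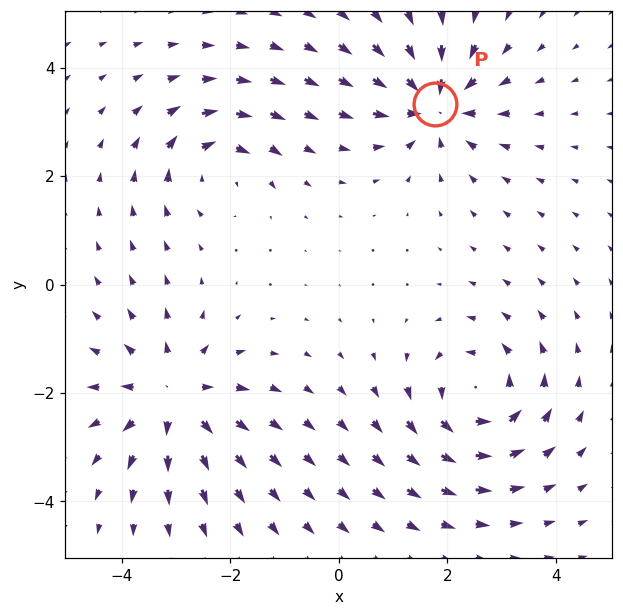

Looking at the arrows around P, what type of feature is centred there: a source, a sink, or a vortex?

At P (1.8, 3.3) the arrows converge inward. Divergence about -5, curl ≈0 — negative divergence with near-zero curl is a sink.

sink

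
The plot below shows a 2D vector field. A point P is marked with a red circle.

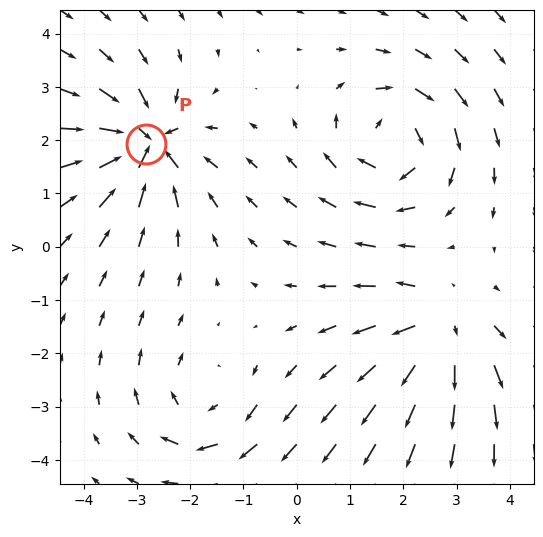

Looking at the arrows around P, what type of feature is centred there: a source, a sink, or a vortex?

sink

At P (-2.8, 1.9) the arrows converge inward. Divergence about -7, curl ≈0 — negative divergence with near-zero curl is a sink.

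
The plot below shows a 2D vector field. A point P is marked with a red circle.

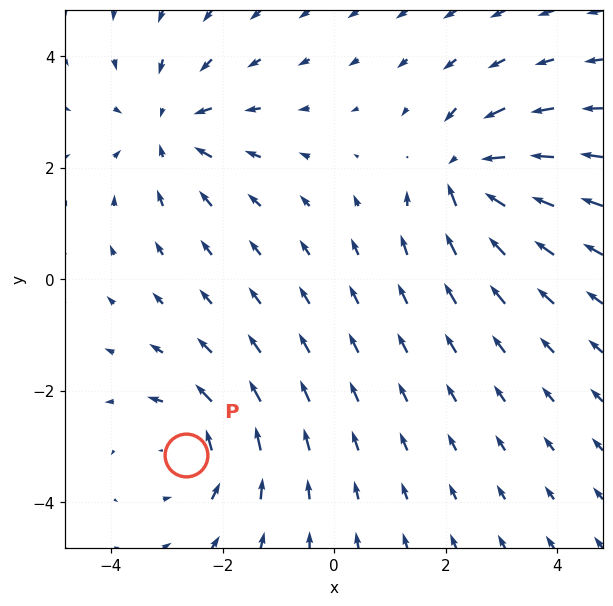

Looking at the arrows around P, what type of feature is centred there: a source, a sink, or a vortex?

At P (-2.6, -3.2) the arrows circulate counterclockwise. Divergence ≈0, curl about +4 — near-zero divergence with nonzero curl is a vortex.

vortex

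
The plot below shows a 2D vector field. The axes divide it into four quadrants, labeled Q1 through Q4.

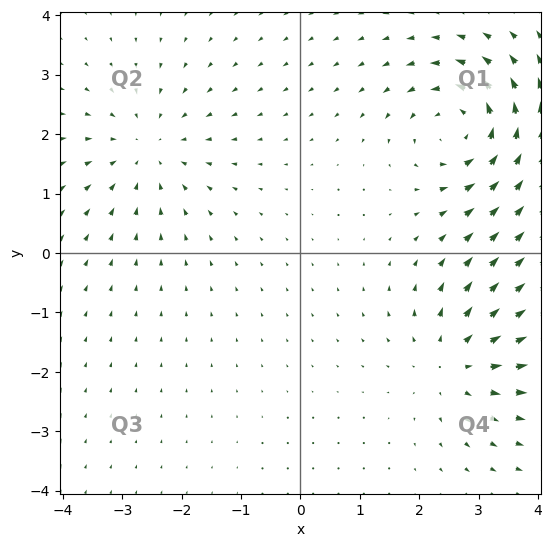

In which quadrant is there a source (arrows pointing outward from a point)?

The source sits at approximately (2.6, -1.8), which lies in quadrant Q4. The divergence there is about +4, positive as expected for a source.

Q4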